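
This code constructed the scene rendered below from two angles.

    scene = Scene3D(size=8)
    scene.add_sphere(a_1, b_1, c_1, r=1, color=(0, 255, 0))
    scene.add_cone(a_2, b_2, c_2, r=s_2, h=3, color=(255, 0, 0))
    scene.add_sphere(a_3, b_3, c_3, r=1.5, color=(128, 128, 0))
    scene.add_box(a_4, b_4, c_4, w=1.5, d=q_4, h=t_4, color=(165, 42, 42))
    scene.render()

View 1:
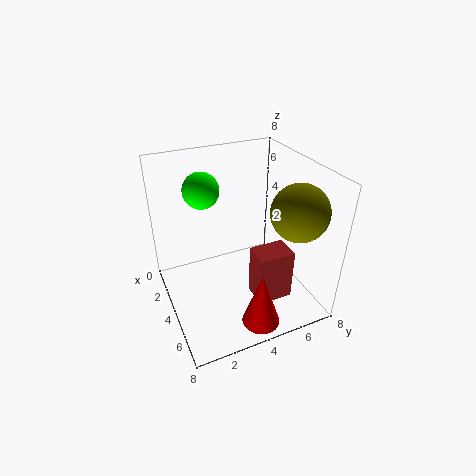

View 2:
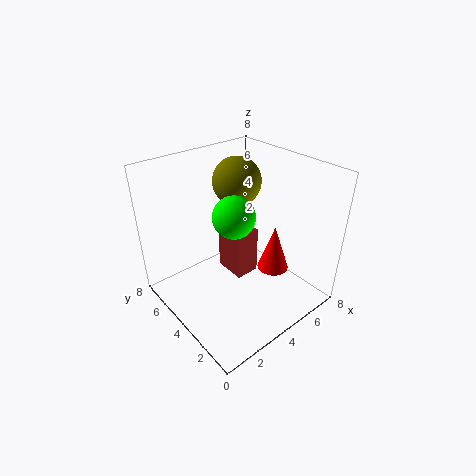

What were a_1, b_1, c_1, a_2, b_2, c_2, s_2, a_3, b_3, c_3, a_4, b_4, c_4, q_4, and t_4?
a_1 = 2.5
b_1 = 2.5
c_1 = 6.5
a_2 = 7
b_2 = 4
c_2 = 0.5
s_2 = 1
a_3 = 6
b_3 = 6.5
c_3 = 6
a_4 = 4.5
b_4 = 4.5
c_4 = 0.5
q_4 = 2
t_4 = 3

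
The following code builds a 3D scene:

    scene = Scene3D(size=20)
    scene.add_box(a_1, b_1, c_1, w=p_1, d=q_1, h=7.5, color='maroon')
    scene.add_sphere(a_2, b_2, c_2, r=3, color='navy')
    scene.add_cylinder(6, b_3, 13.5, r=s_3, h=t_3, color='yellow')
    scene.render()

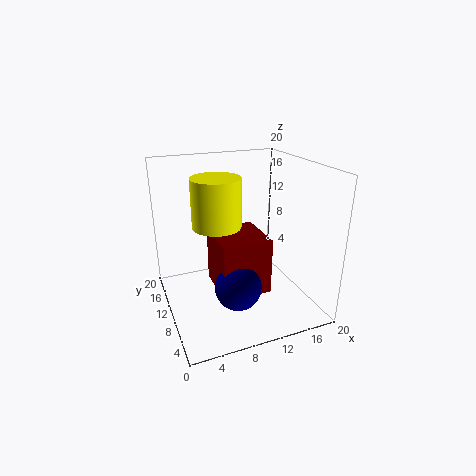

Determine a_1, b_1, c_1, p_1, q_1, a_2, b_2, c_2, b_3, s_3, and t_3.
a_1 = 6; b_1 = 4.5; c_1 = 4; p_1 = 6.5; q_1 = 7; a_2 = 8; b_2 = 5; c_2 = 5.5; b_3 = 7; s_3 = 3; t_3 = 6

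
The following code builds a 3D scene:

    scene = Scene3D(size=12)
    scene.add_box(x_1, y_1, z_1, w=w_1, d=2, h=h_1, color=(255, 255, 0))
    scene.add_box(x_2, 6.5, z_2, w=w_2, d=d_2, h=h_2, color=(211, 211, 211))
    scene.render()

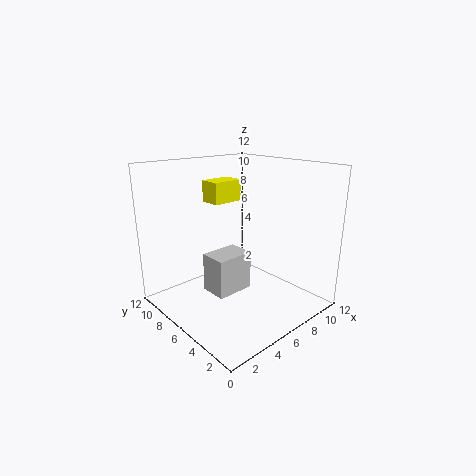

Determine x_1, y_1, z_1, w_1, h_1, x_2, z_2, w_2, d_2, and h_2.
x_1 = 6.5, y_1 = 9.5, z_1 = 8, w_1 = 3, h_1 = 2, x_2 = 4.5, z_2 = 0.5, w_2 = 3.5, d_2 = 2.5, h_2 = 3.5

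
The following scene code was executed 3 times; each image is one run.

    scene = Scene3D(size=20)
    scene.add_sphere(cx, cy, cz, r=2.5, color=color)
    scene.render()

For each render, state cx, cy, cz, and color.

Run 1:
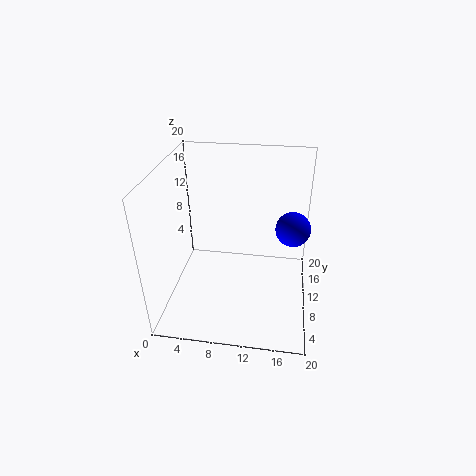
cx = 17.5, cy = 13, cz = 10.25, color = 'blue'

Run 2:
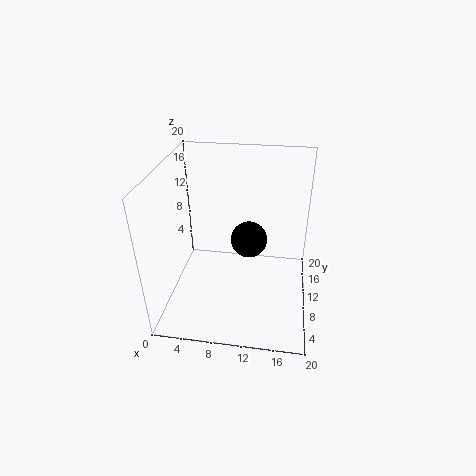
cx = 11.5, cy = 10.25, cz = 9.75, color = 'black'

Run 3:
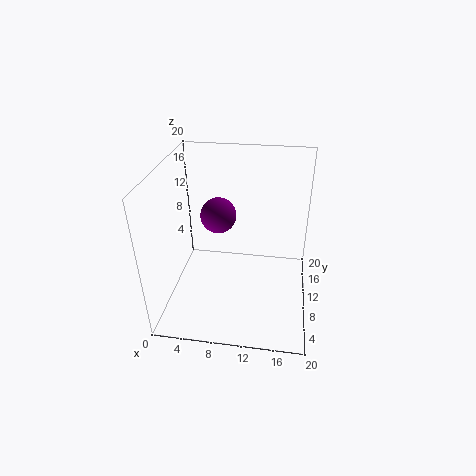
cx = 7, cy = 11.5, cz = 12.5, color = 'purple'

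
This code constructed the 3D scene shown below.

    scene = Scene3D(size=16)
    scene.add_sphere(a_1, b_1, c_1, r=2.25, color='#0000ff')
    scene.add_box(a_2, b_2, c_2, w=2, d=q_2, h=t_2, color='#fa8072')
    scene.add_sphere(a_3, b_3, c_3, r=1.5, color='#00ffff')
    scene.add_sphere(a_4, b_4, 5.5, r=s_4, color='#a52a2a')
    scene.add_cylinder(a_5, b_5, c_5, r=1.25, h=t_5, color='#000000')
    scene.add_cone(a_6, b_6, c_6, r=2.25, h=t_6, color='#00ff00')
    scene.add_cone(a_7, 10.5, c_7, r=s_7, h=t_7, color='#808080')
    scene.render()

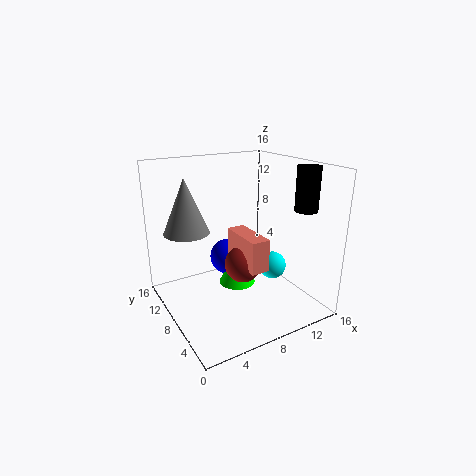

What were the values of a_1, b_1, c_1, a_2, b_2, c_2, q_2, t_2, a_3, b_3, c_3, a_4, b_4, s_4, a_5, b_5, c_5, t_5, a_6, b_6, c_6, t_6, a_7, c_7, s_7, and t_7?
a_1 = 9.25, b_1 = 12.75, c_1 = 3.5, a_2 = 7.25, b_2 = 3.75, c_2 = 5.5, q_2 = 5.25, t_2 = 3.5, a_3 = 11, b_3 = 5.5, c_3 = 5, a_4 = 7.75, b_4 = 6.5, s_4 = 2, a_5 = 14, b_5 = 4, c_5 = 11.25, t_5 = 4.75, a_6 = 9.5, b_6 = 10.75, c_6 = 0.75, t_6 = 4.25, a_7 = 3, c_7 = 8.75, s_7 = 2.5, t_7 = 6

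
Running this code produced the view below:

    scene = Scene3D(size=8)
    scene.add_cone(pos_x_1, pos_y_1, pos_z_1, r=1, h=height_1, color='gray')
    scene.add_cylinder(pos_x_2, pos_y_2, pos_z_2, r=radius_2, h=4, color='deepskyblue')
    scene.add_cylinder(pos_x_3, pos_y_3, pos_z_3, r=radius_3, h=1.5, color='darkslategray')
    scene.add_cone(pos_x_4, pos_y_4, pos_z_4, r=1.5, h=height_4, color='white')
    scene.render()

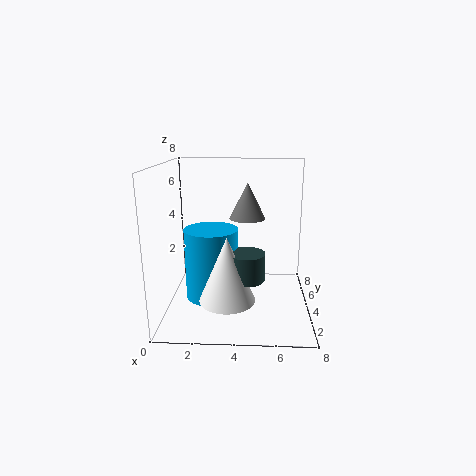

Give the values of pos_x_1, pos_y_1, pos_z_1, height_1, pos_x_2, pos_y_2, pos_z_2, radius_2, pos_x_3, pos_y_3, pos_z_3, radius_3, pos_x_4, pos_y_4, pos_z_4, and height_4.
pos_x_1 = 4.5
pos_y_1 = 4.5
pos_z_1 = 5
height_1 = 2
pos_x_2 = 2.5
pos_y_2 = 4
pos_z_2 = 0.5
radius_2 = 1.5
pos_x_3 = 4.5
pos_y_3 = 3
pos_z_3 = 2
radius_3 = 1
pos_x_4 = 3.5
pos_y_4 = 2.5
pos_z_4 = 1
height_4 = 3.5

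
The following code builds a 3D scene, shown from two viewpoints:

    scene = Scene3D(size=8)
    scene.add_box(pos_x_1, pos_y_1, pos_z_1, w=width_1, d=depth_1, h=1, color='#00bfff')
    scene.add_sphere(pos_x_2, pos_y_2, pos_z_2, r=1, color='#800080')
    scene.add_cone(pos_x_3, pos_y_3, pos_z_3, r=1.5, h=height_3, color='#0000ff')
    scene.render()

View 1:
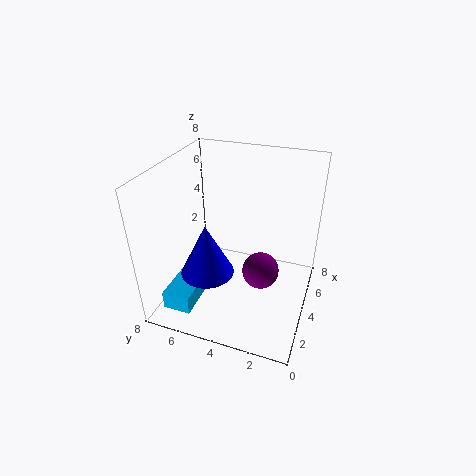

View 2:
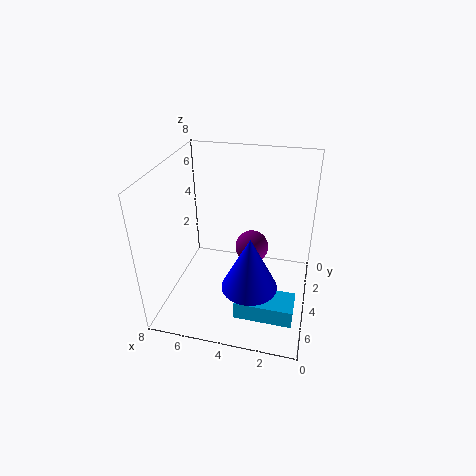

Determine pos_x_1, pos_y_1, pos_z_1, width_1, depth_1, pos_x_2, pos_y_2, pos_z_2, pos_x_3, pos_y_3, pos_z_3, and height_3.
pos_x_1 = 0.5
pos_y_1 = 5.5
pos_z_1 = 1
width_1 = 3
depth_1 = 1.5
pos_x_2 = 3.5
pos_y_2 = 2.5
pos_z_2 = 2.5
pos_x_3 = 3
pos_y_3 = 5.5
pos_z_3 = 2
height_3 = 3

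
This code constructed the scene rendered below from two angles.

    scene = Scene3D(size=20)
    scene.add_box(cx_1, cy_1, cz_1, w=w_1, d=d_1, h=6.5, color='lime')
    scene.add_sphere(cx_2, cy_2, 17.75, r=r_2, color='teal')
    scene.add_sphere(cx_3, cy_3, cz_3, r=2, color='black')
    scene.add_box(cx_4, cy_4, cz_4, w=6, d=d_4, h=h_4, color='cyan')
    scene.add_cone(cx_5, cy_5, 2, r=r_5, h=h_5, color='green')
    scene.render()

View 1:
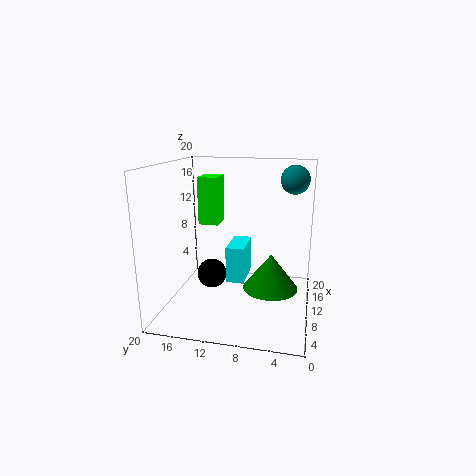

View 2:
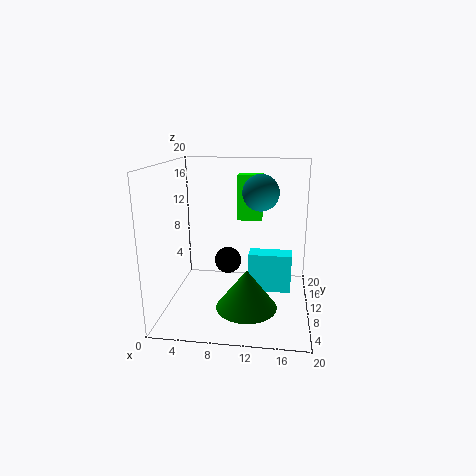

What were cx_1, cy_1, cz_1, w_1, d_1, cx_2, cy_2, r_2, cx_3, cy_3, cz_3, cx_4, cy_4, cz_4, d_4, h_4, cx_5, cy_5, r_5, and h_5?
cx_1 = 9.5, cy_1 = 12.75, cz_1 = 11.75, w_1 = 3.5, d_1 = 2.75, cx_2 = 13.5, cy_2 = 2.75, r_2 = 2, cx_3 = 8, cy_3 = 13.25, cz_3 = 5.25, cx_4 = 11.5, cy_4 = 9.5, cz_4 = 2.25, d_4 = 2.75, h_4 = 5.5, cx_5 = 11.75, cy_5 = 5.5, r_5 = 4, h_5 = 5.25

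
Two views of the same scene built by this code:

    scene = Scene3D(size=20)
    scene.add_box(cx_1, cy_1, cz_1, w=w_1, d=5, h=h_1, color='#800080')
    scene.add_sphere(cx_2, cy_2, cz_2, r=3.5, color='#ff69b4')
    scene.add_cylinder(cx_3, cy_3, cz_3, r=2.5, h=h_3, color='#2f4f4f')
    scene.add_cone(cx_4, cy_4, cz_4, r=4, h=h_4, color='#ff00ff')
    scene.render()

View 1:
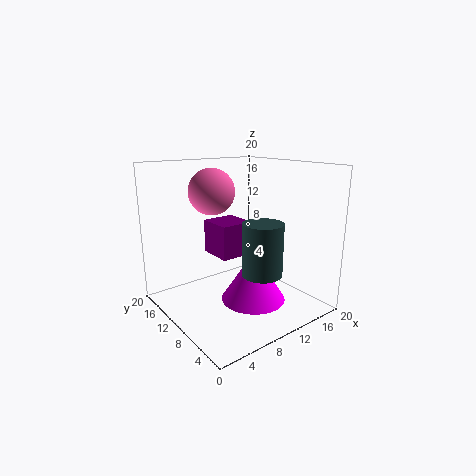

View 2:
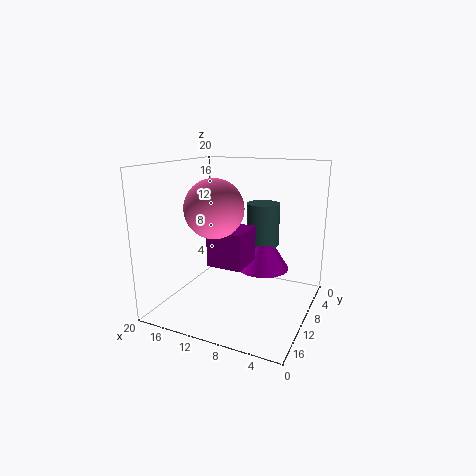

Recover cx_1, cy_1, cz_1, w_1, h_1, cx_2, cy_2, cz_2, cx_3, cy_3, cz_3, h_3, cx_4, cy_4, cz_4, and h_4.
cx_1 = 7.5; cy_1 = 9.75; cz_1 = 7.25; w_1 = 4.75; h_1 = 4.75; cx_2 = 10; cy_2 = 16.5; cz_2 = 15.5; cx_3 = 8.75; cy_3 = 3.5; cz_3 = 7.25; h_3 = 6.5; cx_4 = 8.25; cy_4 = 4.5; cz_4 = 3.75; h_4 = 6.25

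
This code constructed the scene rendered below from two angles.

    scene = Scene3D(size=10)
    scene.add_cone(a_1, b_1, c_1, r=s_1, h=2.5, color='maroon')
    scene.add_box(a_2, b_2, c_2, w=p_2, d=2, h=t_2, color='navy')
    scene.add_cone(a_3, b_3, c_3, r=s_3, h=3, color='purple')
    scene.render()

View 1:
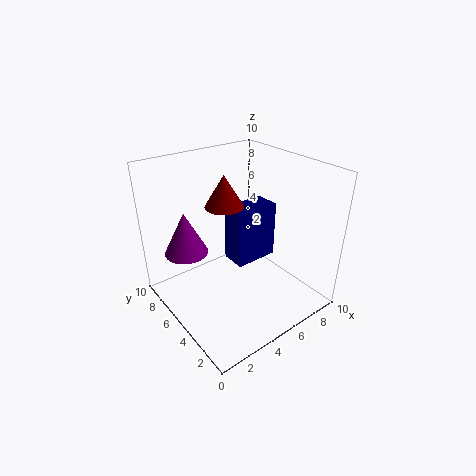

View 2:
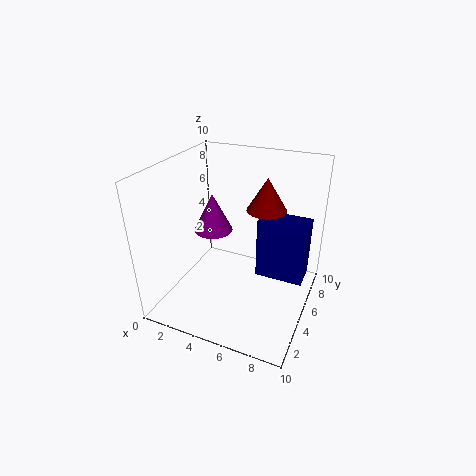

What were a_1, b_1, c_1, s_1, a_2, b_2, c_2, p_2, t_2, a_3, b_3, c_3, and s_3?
a_1 = 6
b_1 = 8
c_1 = 6
s_1 = 1.5
a_2 = 6
b_2 = 6
c_2 = 1.5
p_2 = 3.5
t_2 = 4.5
a_3 = 2
b_3 = 7
c_3 = 4
s_3 = 1.5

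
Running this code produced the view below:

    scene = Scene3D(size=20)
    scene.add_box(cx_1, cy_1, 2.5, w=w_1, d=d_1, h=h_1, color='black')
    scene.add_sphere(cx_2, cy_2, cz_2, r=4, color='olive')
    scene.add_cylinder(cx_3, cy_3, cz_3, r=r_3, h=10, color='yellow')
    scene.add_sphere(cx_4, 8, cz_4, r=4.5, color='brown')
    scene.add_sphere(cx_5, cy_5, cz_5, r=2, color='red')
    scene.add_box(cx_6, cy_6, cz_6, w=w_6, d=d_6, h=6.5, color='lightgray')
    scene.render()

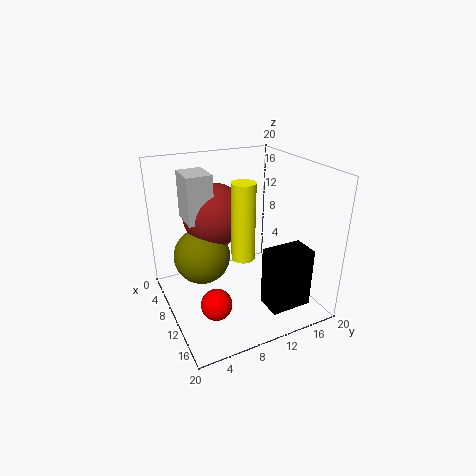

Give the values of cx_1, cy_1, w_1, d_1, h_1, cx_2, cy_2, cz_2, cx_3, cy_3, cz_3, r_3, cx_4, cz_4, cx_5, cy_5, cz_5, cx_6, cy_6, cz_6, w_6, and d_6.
cx_1 = 15, cy_1 = 11, w_1 = 3.5, d_1 = 5.5, h_1 = 8, cx_2 = 7.5, cy_2 = 5.5, cz_2 = 7, cx_3 = 13.5, cy_3 = 9, cz_3 = 9, r_3 = 1.5, cx_4 = 6.5, cz_4 = 12.5, cx_5 = 15, cy_5 = 4.5, cz_5 = 4, cx_6 = 4.5, cy_6 = 3.5, cz_6 = 12.5, w_6 = 4.5, d_6 = 3.5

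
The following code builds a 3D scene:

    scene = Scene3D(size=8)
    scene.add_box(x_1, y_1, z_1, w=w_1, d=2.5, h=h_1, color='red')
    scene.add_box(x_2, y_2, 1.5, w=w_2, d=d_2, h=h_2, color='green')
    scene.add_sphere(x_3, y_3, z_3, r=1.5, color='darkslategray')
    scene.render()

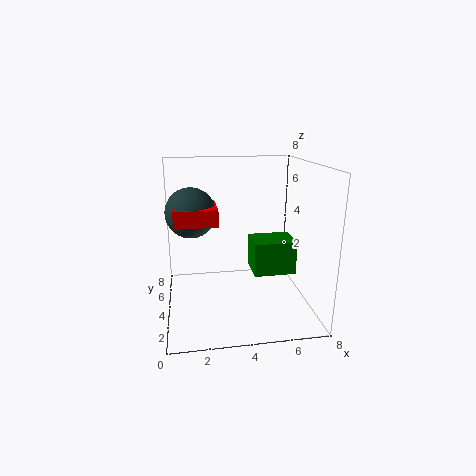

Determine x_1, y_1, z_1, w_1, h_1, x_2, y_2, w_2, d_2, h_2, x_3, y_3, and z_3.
x_1 = 0.5
y_1 = 4.5
z_1 = 4.5
w_1 = 2.5
h_1 = 1
x_2 = 5
y_2 = 4
w_2 = 2.5
d_2 = 2
h_2 = 2
x_3 = 1.5
y_3 = 6
z_3 = 5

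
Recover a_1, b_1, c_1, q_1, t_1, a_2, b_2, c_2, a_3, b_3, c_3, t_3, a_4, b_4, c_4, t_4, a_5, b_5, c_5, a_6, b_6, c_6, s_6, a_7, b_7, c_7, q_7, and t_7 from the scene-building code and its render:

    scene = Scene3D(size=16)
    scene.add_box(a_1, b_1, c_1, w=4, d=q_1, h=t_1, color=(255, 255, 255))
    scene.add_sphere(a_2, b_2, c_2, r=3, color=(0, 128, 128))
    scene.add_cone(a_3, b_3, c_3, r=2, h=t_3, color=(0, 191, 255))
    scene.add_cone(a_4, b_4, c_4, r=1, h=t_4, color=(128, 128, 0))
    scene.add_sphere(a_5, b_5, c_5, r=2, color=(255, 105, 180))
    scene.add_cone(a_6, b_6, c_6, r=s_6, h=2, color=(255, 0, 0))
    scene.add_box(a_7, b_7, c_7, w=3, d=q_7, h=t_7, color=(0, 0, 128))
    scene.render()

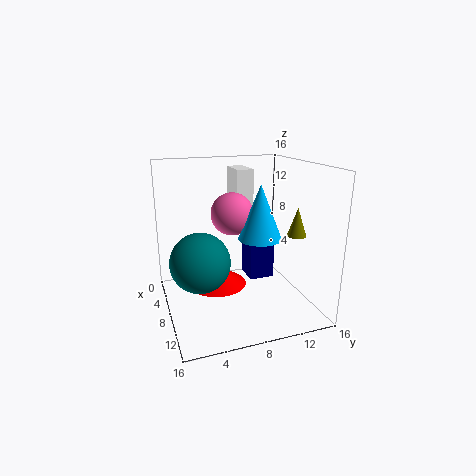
a_1 = 1, b_1 = 9, c_1 = 8, q_1 = 2, t_1 = 7, a_2 = 11, b_2 = 3, c_2 = 7, a_3 = 14, b_3 = 8, c_3 = 10, t_3 = 5, a_4 = 12, b_4 = 13, c_4 = 9, t_4 = 3, a_5 = 12, b_5 = 6, c_5 = 12, a_6 = 10, b_6 = 5, c_6 = 4, s_6 = 3, a_7 = 4, b_7 = 10, c_7 = 2, q_7 = 3, t_7 = 7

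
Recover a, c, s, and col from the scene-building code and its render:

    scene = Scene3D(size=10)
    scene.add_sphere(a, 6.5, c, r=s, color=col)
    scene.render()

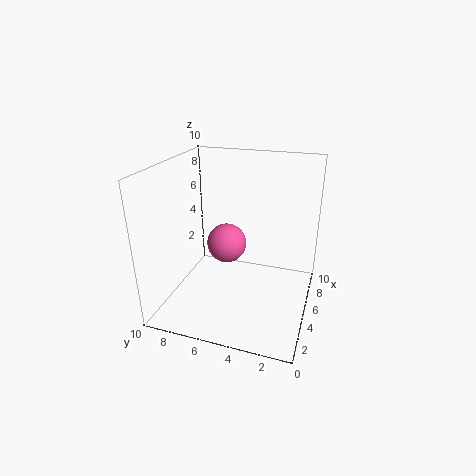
a = 6.75, c = 3.5, s = 1.5, col = 'hotpink'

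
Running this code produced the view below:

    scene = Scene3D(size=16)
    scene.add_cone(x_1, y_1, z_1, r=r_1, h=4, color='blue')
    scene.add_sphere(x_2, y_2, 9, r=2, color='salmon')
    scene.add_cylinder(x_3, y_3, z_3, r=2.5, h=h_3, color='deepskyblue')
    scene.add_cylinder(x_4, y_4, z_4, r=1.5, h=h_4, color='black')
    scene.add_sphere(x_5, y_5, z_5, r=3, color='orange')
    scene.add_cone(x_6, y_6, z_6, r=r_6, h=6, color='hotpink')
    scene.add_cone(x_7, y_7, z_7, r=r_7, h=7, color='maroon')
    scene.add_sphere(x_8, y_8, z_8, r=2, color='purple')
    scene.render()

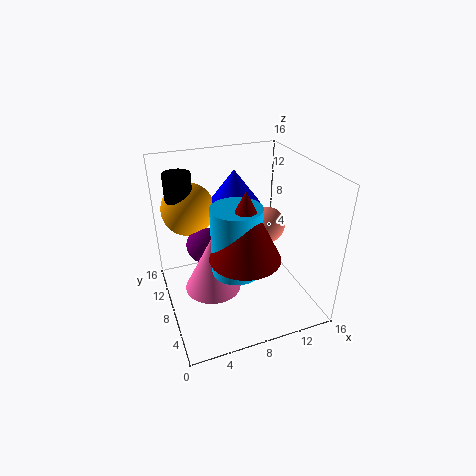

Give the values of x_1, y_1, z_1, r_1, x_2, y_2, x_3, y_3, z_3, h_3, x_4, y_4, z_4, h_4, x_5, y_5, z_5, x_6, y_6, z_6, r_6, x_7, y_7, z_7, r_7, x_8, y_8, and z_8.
x_1 = 8.5; y_1 = 10.5; z_1 = 11; r_1 = 3; x_2 = 11.5; y_2 = 8; x_3 = 6.5; y_3 = 4.5; z_3 = 6.5; h_3 = 7; x_4 = 2.5; y_4 = 11.5; z_4 = 11; h_4 = 4; x_5 = 3.5; y_5 = 12; z_5 = 10.5; x_6 = 4.5; y_6 = 6.5; z_6 = 3.5; r_6 = 3; x_7 = 7; y_7 = 3.5; z_7 = 8.5; r_7 = 3.5; x_8 = 4.5; y_8 = 9.5; z_8 = 7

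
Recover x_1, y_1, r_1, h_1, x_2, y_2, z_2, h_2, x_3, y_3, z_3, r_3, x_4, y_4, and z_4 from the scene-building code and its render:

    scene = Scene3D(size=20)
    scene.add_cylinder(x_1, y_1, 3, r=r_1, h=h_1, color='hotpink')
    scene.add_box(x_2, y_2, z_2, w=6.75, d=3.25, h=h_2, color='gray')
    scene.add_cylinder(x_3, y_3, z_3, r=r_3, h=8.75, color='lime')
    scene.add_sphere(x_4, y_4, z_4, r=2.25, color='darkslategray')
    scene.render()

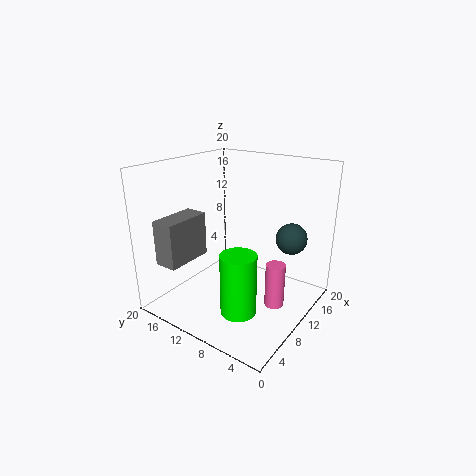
x_1 = 8.25
y_1 = 3
r_1 = 1.25
h_1 = 5.75
x_2 = 2.25
y_2 = 15
z_2 = 6.75
h_2 = 6.25
x_3 = 7.25
y_3 = 8
z_3 = 0.25
r_3 = 2.5
x_4 = 15.5
y_4 = 4.5
z_4 = 9.25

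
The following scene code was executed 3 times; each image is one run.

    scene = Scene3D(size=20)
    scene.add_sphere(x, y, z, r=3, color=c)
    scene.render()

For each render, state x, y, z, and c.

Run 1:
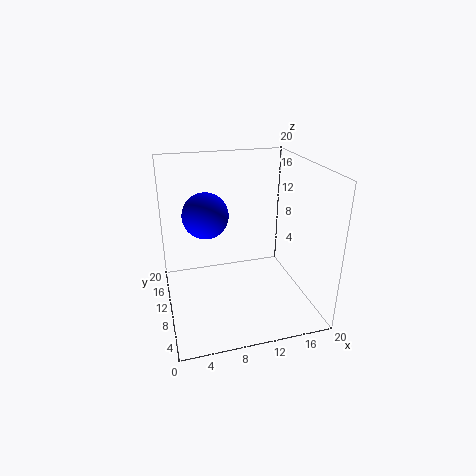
x = 5.5, y = 9.5, z = 14, c = 'blue'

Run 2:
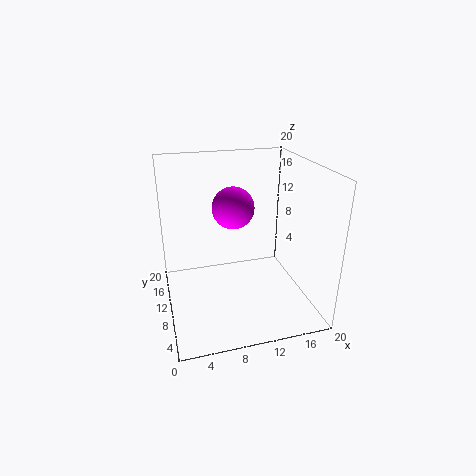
x = 10, y = 12.5, z = 13.5, c = 'magenta'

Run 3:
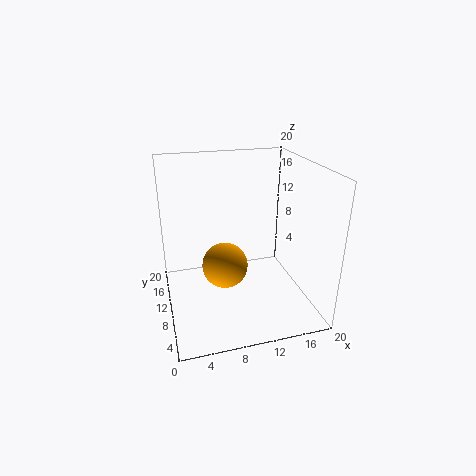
x = 7.5, y = 7.5, z = 7.5, c = 'orange'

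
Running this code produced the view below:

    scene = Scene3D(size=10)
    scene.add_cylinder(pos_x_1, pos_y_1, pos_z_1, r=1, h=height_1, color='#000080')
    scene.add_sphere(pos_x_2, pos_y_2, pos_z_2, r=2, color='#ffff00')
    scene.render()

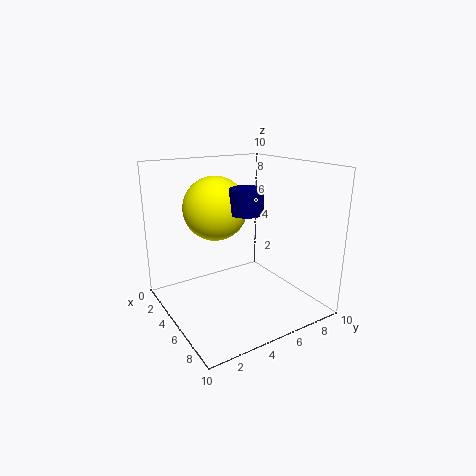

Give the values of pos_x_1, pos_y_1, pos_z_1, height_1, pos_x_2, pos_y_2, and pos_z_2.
pos_x_1 = 7.5
pos_y_1 = 4
pos_z_1 = 7.5
height_1 = 1.5
pos_x_2 = 5.5
pos_y_2 = 3
pos_z_2 = 7.5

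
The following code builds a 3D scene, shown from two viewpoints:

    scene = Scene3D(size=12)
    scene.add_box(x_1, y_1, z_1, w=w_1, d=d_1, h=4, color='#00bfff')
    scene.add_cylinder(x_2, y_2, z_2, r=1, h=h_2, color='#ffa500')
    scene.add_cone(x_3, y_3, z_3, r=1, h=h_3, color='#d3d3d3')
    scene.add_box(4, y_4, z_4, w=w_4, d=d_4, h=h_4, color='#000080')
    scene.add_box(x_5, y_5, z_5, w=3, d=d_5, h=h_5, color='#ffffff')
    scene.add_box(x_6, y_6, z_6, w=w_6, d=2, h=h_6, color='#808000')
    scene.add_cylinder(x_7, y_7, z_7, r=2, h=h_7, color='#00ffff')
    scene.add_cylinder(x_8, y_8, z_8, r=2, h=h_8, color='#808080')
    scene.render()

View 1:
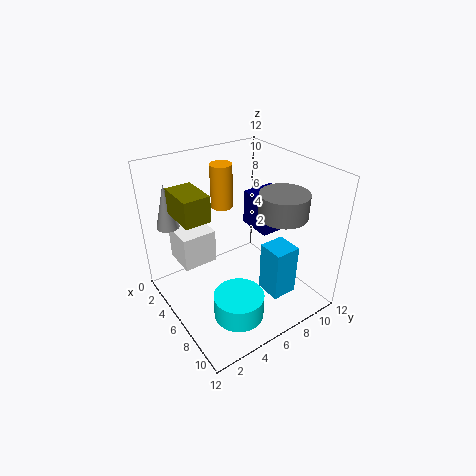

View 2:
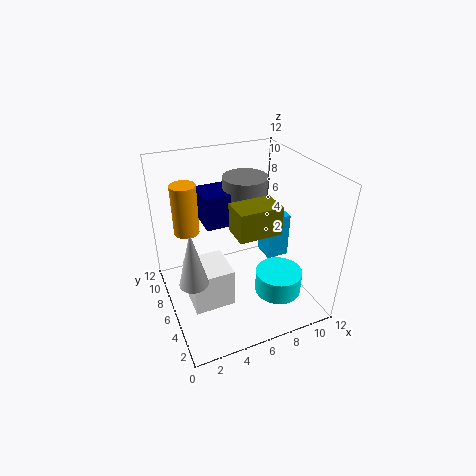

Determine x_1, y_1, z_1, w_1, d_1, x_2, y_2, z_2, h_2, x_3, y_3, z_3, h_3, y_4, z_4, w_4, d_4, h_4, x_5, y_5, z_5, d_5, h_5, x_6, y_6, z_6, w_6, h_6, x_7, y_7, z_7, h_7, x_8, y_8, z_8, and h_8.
x_1 = 9, y_1 = 6, z_1 = 3, w_1 = 2, d_1 = 2, x_2 = 2, y_2 = 7, z_2 = 7, h_2 = 4, x_3 = 1, y_3 = 2, z_3 = 6, h_3 = 4, y_4 = 8, z_4 = 6, w_4 = 3, d_4 = 3, h_4 = 3, x_5 = 1, y_5 = 2, z_5 = 3, d_5 = 3, h_5 = 3, x_6 = 4, y_6 = 1, z_6 = 9, w_6 = 3, h_6 = 2, x_7 = 9, y_7 = 4, z_7 = 1, h_7 = 2, x_8 = 8, y_8 = 9, z_8 = 8, h_8 = 2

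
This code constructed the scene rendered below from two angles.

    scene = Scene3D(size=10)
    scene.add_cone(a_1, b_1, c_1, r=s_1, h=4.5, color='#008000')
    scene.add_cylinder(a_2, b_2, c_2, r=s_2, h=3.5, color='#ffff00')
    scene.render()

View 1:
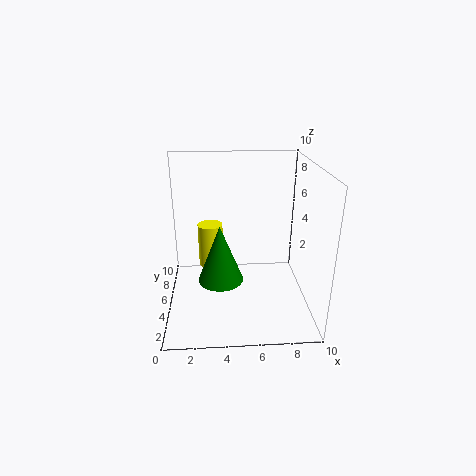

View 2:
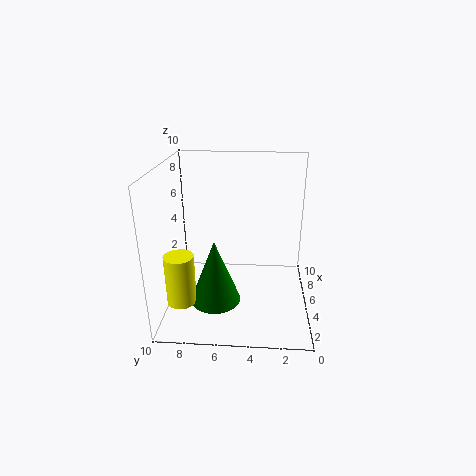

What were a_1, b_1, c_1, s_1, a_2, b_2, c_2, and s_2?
a_1 = 3.75
b_1 = 6.5
c_1 = 0.75
s_1 = 1.75
a_2 = 3
b_2 = 8.75
c_2 = 1
s_2 = 1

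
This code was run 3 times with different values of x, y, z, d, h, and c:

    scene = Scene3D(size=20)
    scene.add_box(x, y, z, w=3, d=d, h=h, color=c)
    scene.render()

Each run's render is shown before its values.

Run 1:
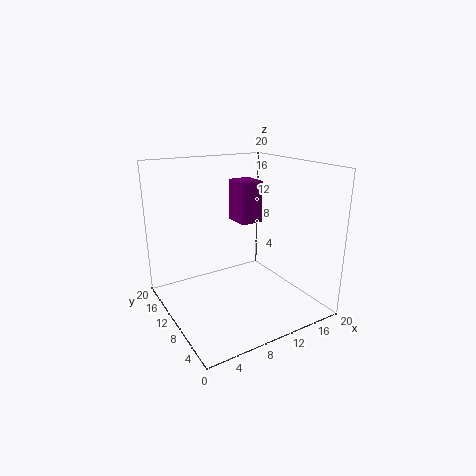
x = 9.5, y = 8, z = 12.5, d = 3.5, h = 5.5, c = 'purple'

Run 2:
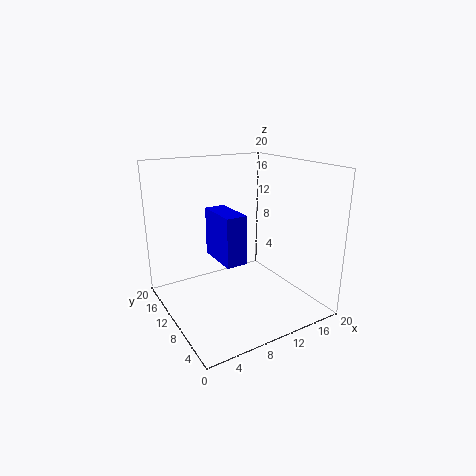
x = 7.5, y = 8.5, z = 6.5, d = 6.5, h = 7, c = 'blue'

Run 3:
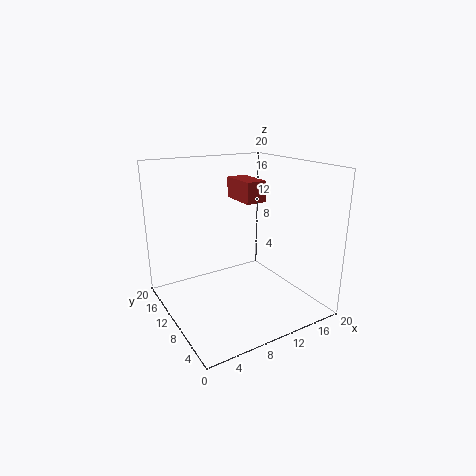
x = 11.5, y = 10, z = 14.5, d = 5.5, h = 3, c = 'brown'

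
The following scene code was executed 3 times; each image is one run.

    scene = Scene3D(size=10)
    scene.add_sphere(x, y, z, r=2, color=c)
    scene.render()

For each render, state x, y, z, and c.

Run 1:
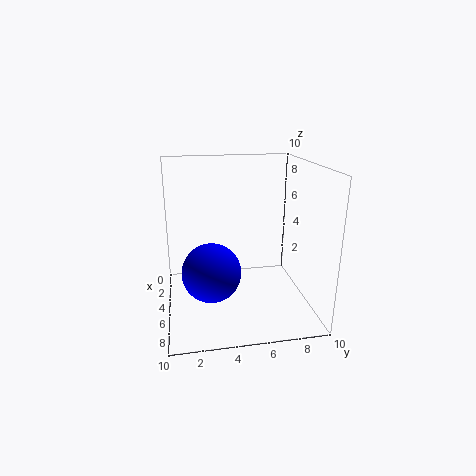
x = 6; y = 3; z = 3; c = 'blue'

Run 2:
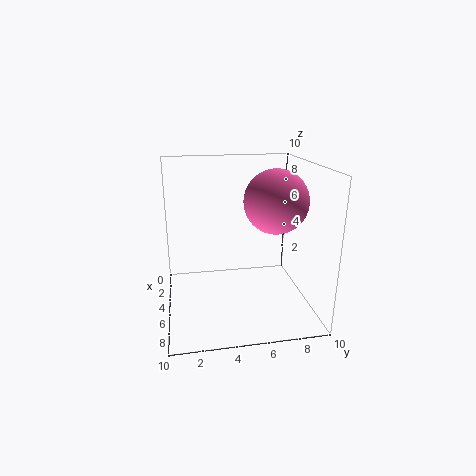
x = 7; y = 7; z = 8; c = 'hotpink'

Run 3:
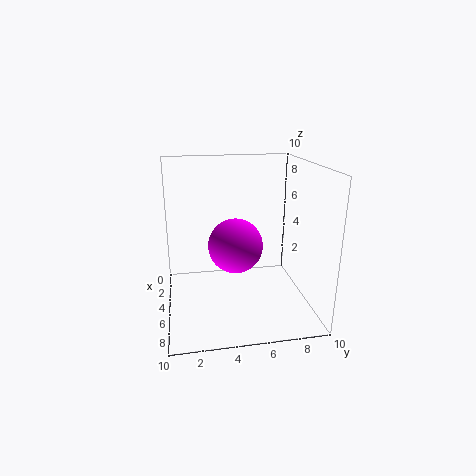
x = 4; y = 5; z = 4; c = 'magenta'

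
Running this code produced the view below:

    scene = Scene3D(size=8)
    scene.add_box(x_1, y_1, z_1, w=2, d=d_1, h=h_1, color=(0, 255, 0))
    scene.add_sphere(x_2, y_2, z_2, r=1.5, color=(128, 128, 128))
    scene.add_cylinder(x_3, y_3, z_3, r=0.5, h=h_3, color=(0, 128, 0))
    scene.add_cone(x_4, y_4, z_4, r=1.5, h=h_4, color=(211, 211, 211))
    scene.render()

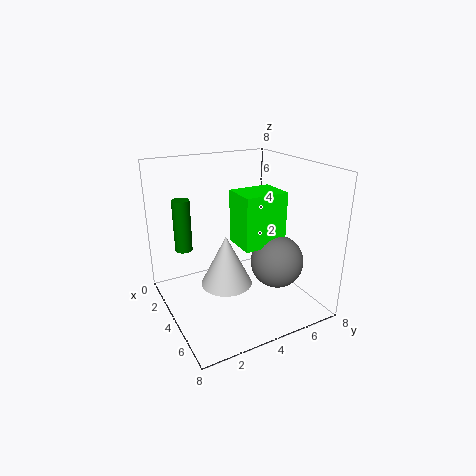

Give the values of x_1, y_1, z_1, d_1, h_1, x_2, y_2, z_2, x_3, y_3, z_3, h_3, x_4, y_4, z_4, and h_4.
x_1 = 3; y_1 = 4; z_1 = 3.5; d_1 = 2.5; h_1 = 3; x_2 = 5; y_2 = 6; z_2 = 2.5; x_3 = 2; y_3 = 1.5; z_3 = 3; h_3 = 3; x_4 = 3.5; y_4 = 3.5; z_4 = 1; h_4 = 3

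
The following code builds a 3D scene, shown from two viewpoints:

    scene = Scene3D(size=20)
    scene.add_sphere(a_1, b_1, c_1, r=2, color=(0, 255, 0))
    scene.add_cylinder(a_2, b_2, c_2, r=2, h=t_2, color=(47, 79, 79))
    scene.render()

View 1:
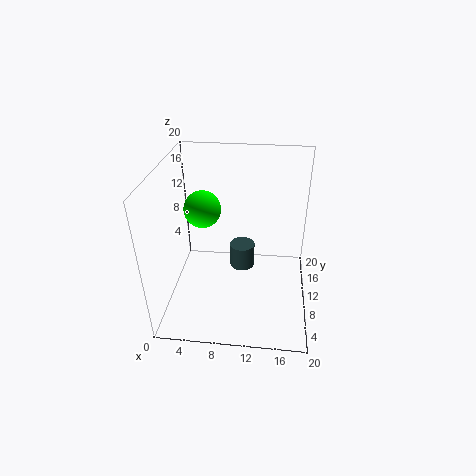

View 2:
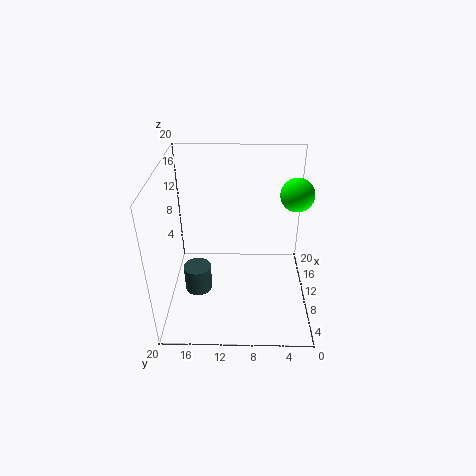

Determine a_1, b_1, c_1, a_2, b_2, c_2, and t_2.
a_1 = 7
b_1 = 3
c_1 = 18
a_2 = 10
b_2 = 16
c_2 = 1
t_2 = 4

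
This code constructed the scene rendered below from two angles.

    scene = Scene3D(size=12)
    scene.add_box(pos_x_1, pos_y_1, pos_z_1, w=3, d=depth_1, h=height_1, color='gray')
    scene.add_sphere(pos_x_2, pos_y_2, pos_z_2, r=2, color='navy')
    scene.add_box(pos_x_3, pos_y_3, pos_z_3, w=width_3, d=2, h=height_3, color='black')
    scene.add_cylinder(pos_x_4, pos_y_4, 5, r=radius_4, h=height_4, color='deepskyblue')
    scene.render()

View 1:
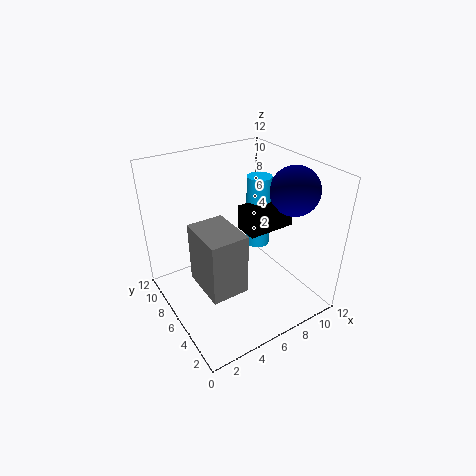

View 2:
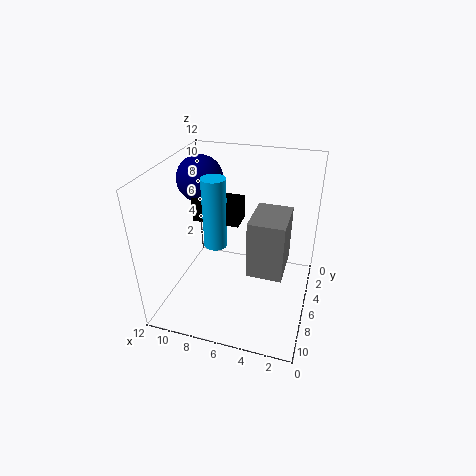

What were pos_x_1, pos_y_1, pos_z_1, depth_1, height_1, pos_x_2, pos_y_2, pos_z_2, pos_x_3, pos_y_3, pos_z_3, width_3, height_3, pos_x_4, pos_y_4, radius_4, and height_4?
pos_x_1 = 2
pos_y_1 = 3
pos_z_1 = 3
depth_1 = 4
height_1 = 5
pos_x_2 = 10
pos_y_2 = 4
pos_z_2 = 10
pos_x_3 = 6
pos_y_3 = 4
pos_z_3 = 7
width_3 = 4
height_3 = 2
pos_x_4 = 8
pos_y_4 = 6
radius_4 = 1
height_4 = 6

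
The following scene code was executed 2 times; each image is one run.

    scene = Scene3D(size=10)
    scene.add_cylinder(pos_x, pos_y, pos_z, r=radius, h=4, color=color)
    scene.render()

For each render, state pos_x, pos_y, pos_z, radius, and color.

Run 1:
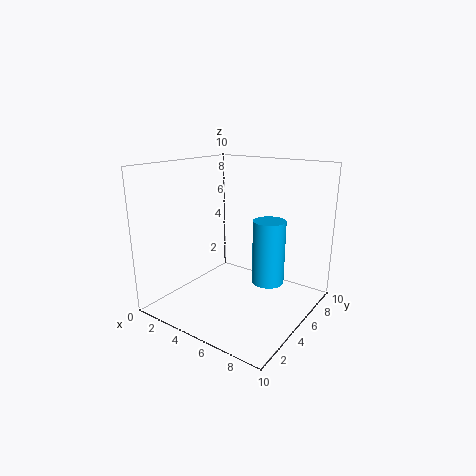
pos_x = 8
pos_y = 4
pos_z = 3
radius = 1
color = 'deepskyblue'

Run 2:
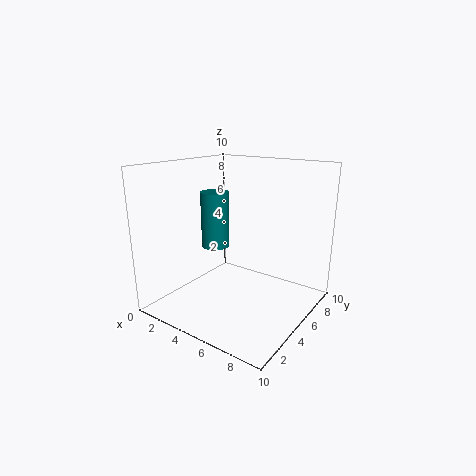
pos_x = 3
pos_y = 5
pos_z = 4
radius = 1
color = 'teal'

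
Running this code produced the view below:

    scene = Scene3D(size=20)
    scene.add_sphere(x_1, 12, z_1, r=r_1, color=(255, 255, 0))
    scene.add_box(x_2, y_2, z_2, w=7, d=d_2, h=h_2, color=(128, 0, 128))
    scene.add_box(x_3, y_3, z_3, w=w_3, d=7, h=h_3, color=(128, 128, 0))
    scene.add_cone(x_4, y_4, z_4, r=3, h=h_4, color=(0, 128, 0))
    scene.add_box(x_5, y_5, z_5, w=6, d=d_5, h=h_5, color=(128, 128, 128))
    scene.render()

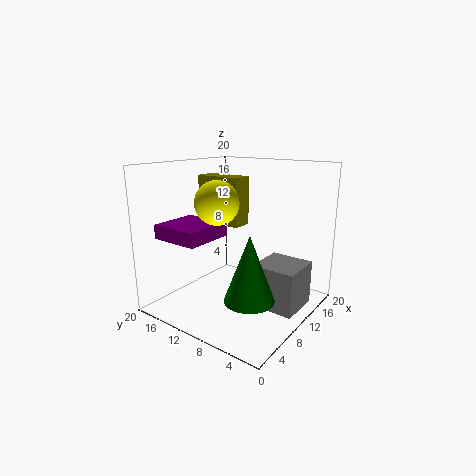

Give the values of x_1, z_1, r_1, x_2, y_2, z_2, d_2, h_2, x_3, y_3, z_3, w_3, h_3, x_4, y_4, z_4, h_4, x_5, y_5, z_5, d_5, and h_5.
x_1 = 8, z_1 = 15, r_1 = 3, x_2 = 3, y_2 = 12, z_2 = 10, d_2 = 7, h_2 = 2, x_3 = 11, y_3 = 11, z_3 = 11, w_3 = 3, h_3 = 7, x_4 = 4, y_4 = 4, z_4 = 5, h_4 = 8, x_5 = 9, y_5 = 1, z_5 = 1, d_5 = 6, h_5 = 6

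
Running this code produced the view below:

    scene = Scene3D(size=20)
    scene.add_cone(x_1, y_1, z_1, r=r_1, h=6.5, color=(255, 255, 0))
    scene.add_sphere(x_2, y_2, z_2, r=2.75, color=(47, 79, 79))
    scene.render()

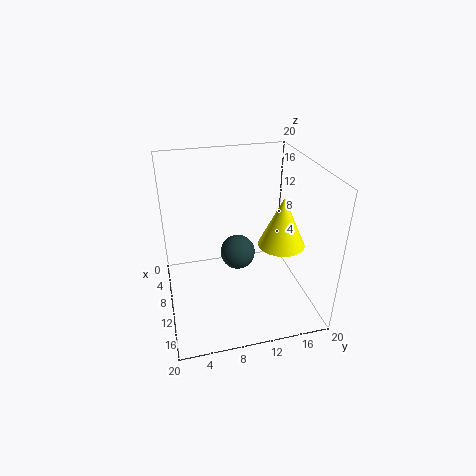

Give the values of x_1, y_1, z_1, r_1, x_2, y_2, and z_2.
x_1 = 14, y_1 = 14.75, z_1 = 10.75, r_1 = 3, x_2 = 5, y_2 = 11.25, z_2 = 4.25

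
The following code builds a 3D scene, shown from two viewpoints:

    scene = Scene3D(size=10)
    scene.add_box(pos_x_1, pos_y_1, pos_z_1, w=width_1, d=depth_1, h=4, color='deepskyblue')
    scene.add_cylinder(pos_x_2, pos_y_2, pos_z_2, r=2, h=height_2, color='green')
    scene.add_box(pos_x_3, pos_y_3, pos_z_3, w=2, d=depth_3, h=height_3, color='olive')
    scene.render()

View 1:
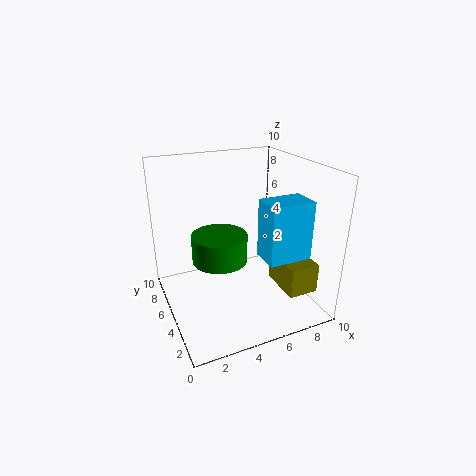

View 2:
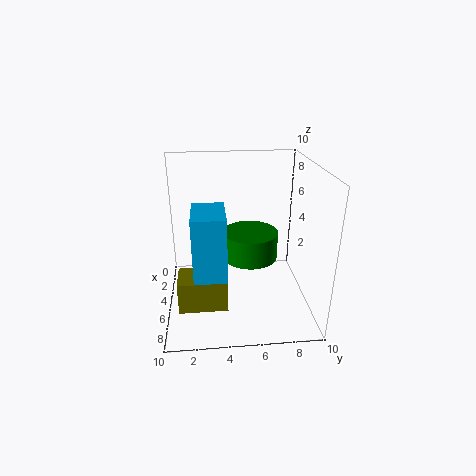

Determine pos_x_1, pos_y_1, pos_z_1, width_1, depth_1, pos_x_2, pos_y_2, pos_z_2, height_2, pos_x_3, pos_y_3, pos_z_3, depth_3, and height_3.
pos_x_1 = 6, pos_y_1 = 2, pos_z_1 = 4, width_1 = 3, depth_1 = 2, pos_x_2 = 4, pos_y_2 = 6, pos_z_2 = 3, height_2 = 2, pos_x_3 = 7, pos_y_3 = 1, pos_z_3 = 2, depth_3 = 3, height_3 = 2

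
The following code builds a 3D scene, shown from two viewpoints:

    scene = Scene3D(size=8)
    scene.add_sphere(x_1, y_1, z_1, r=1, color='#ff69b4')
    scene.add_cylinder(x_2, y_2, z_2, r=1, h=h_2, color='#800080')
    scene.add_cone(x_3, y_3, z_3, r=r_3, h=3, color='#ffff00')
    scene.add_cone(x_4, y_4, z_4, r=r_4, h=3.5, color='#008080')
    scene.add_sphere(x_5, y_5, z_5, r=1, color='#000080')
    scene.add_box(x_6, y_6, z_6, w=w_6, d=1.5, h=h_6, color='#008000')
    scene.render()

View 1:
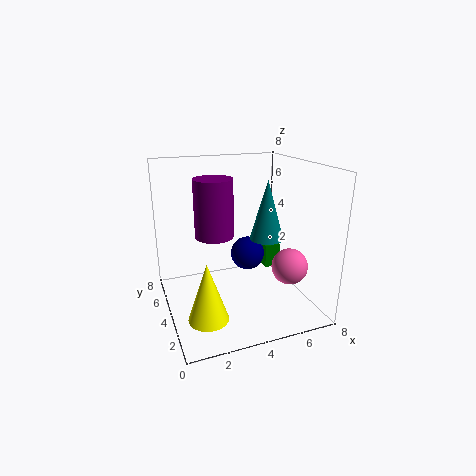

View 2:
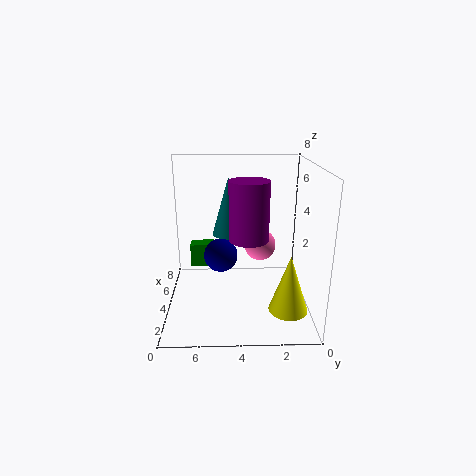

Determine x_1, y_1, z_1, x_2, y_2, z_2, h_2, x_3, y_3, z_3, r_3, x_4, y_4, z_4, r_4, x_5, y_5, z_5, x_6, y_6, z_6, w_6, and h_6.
x_1 = 6.5
y_1 = 2.5
z_1 = 2.5
x_2 = 2.5
y_2 = 3.5
z_2 = 4.5
h_2 = 3
x_3 = 1.5
y_3 = 1.5
z_3 = 1
r_3 = 1
x_4 = 6
y_4 = 4.5
z_4 = 3.5
r_4 = 1
x_5 = 5
y_5 = 5
z_5 = 2.5
x_6 = 6.5
y_6 = 5.5
z_6 = 1
w_6 = 1
h_6 = 1.5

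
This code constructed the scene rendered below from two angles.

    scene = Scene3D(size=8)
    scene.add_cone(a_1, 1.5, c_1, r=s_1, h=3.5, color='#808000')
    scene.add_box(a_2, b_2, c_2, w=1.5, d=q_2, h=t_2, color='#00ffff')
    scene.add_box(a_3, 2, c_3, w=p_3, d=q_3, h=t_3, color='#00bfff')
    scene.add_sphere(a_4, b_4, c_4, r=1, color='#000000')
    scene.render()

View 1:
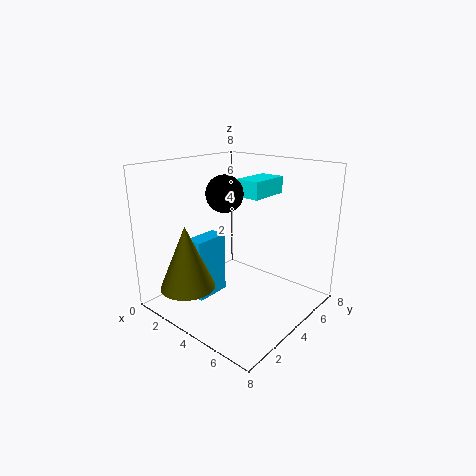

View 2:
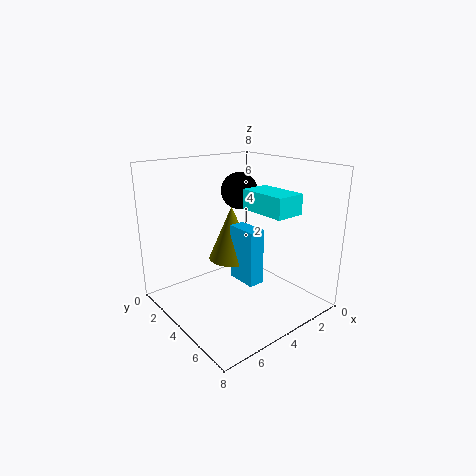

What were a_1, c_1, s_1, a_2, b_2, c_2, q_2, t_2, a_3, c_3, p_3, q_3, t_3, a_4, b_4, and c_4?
a_1 = 2.5; c_1 = 1.5; s_1 = 1.5; a_2 = 3; b_2 = 5; c_2 = 6; q_2 = 2.5; t_2 = 1; a_3 = 2; c_3 = 0.5; p_3 = 1; q_3 = 2; t_3 = 3.5; a_4 = 3.5; b_4 = 3.5; c_4 = 6.5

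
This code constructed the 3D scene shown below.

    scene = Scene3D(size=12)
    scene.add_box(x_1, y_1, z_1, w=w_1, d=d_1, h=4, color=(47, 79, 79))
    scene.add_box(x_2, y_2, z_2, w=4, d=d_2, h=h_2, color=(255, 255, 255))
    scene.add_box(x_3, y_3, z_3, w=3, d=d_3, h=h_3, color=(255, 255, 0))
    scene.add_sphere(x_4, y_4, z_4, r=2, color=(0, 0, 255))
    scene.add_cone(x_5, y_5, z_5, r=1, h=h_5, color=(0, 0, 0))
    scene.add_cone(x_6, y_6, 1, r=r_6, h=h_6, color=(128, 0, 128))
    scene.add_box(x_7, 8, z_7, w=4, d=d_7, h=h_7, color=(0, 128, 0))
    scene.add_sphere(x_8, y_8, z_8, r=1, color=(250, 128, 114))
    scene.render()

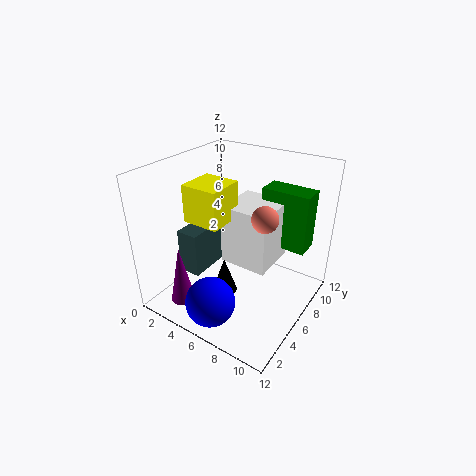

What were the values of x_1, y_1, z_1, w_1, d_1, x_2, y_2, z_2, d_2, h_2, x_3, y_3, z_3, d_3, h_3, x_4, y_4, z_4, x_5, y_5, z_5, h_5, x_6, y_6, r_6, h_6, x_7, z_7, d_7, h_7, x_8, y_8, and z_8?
x_1 = 1, y_1 = 4, z_1 = 2, w_1 = 2, d_1 = 4, x_2 = 5, y_2 = 5, z_2 = 4, d_2 = 4, h_2 = 5, x_3 = 3, y_3 = 3, z_3 = 8, d_3 = 3, h_3 = 3, x_4 = 6, y_4 = 2, z_4 = 2, x_5 = 6, y_5 = 4, z_5 = 2, h_5 = 3, x_6 = 3, y_6 = 2, r_6 = 1, h_6 = 5, x_7 = 7, z_7 = 5, d_7 = 2, h_7 = 5, x_8 = 9, y_8 = 5, z_8 = 9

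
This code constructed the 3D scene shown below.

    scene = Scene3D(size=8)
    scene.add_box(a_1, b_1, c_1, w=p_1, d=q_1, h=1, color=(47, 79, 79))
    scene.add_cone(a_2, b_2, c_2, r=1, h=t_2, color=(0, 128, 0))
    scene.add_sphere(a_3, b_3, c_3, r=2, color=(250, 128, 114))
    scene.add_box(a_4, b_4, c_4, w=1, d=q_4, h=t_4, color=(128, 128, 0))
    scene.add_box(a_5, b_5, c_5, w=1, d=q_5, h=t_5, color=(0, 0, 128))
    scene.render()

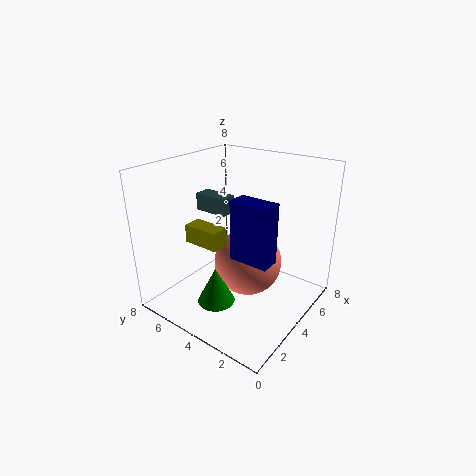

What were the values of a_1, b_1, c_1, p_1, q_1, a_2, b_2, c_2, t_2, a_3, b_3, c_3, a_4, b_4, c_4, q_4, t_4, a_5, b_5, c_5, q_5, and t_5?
a_1 = 4; b_1 = 5; c_1 = 5; p_1 = 1; q_1 = 2; a_2 = 2; b_2 = 4; c_2 = 1; t_2 = 2; a_3 = 5; b_3 = 4; c_3 = 2; a_4 = 2; b_4 = 4; c_4 = 4; q_4 = 2; t_4 = 1; a_5 = 2; b_5 = 1; c_5 = 4; q_5 = 2; t_5 = 3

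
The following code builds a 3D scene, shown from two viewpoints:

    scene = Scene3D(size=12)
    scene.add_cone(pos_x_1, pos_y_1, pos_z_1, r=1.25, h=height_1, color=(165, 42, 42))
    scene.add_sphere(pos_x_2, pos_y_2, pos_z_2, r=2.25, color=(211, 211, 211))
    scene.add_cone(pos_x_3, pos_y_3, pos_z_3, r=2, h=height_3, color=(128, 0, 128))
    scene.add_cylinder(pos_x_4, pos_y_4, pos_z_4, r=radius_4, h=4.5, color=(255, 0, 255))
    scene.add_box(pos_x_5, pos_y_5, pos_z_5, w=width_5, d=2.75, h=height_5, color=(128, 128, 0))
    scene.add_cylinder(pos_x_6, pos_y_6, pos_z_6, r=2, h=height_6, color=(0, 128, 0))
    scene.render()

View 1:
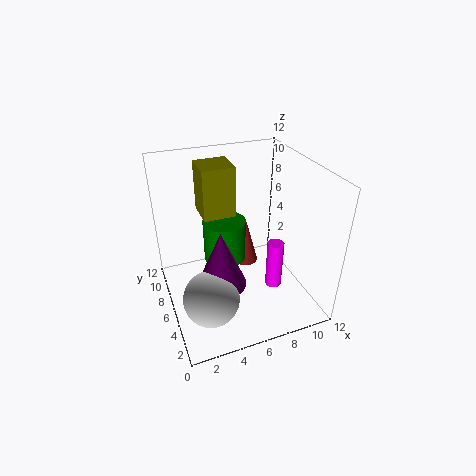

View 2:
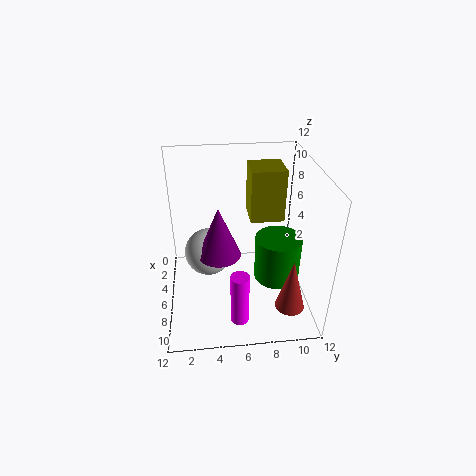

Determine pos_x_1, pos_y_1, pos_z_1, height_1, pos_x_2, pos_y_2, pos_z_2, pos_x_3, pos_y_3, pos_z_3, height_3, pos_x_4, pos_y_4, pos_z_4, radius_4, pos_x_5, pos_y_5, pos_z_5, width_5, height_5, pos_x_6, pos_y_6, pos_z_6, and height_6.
pos_x_1 = 8.5, pos_y_1 = 10.25, pos_z_1 = 0.25, height_1 = 4.75, pos_x_2 = 2.75, pos_y_2 = 3.5, pos_z_2 = 2.5, pos_x_3 = 4, pos_y_3 = 4.5, pos_z_3 = 3, height_3 = 4.75, pos_x_4 = 9.5, pos_y_4 = 5.75, pos_z_4 = 0.25, radius_4 = 0.75, pos_x_5 = 3.5, pos_y_5 = 7, pos_z_5 = 7.5, width_5 = 2.75, height_5 = 4.25, pos_x_6 = 6, pos_y_6 = 9.5, pos_z_6 = 1.75, height_6 = 4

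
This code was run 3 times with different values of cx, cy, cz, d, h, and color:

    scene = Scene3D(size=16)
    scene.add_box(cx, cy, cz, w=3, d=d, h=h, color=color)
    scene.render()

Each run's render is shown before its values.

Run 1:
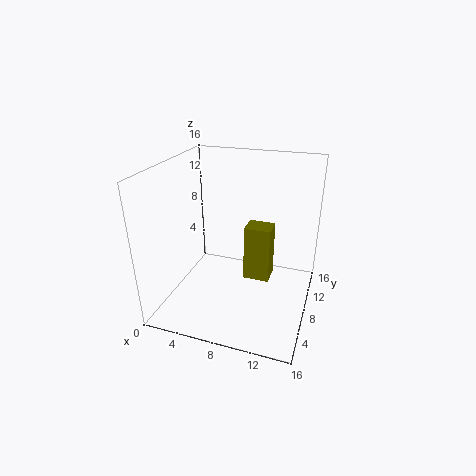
cx = 8.5; cy = 8.5; cz = 2.5; d = 2.5; h = 6.5; color = 'olive'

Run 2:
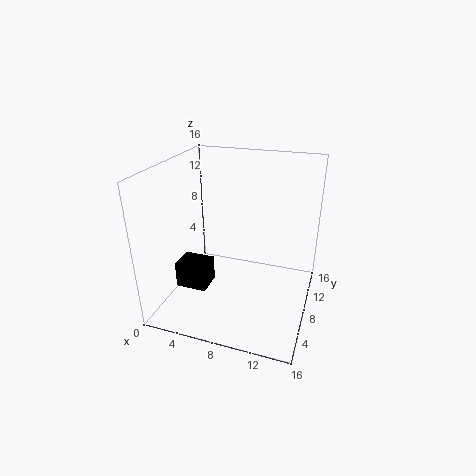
cx = 4; cy = 1; cz = 5.5; d = 2.5; h = 2.5; color = 'black'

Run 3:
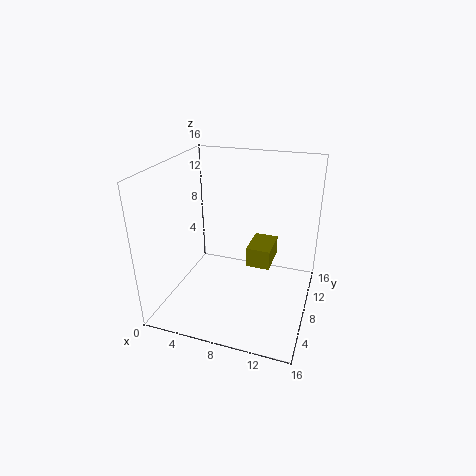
cx = 8; cy = 11; cz = 2.5; d = 4.5; h = 2.5; color = 'olive'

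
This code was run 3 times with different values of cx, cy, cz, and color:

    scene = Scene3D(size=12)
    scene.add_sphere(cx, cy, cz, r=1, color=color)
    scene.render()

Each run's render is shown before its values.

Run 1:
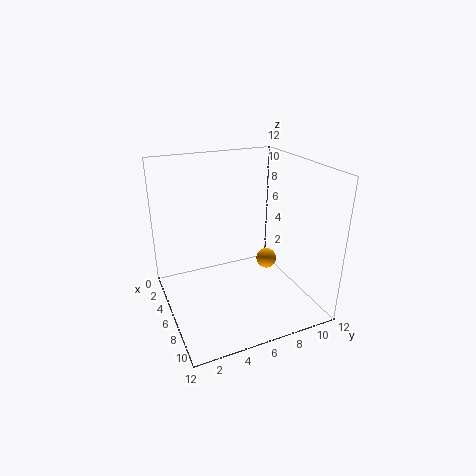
cx = 3
cy = 10.5
cz = 1.5
color = 'orange'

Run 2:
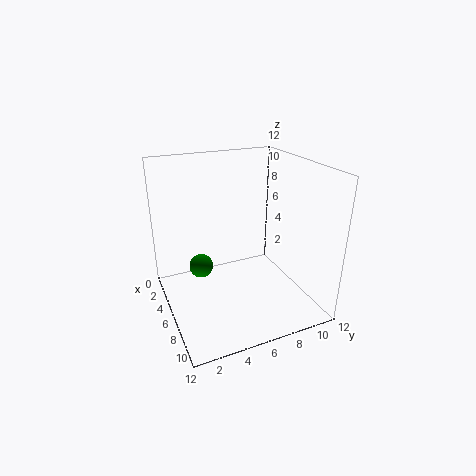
cx = 5
cy = 3
cz = 3.5
color = 'green'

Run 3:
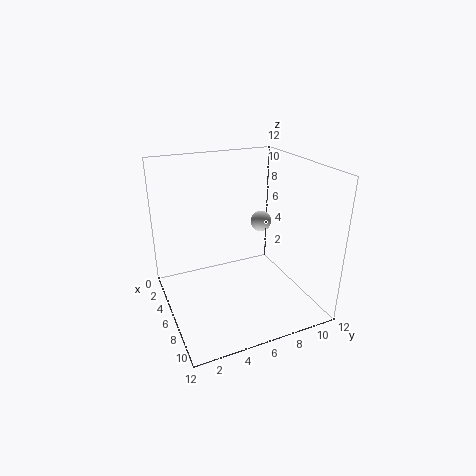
cx = 2.5
cy = 10
cz = 5.5
color = 'lightgray'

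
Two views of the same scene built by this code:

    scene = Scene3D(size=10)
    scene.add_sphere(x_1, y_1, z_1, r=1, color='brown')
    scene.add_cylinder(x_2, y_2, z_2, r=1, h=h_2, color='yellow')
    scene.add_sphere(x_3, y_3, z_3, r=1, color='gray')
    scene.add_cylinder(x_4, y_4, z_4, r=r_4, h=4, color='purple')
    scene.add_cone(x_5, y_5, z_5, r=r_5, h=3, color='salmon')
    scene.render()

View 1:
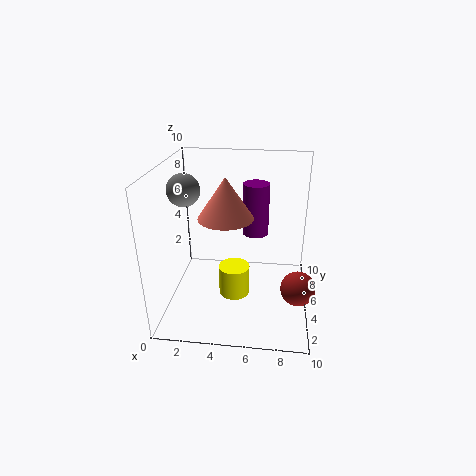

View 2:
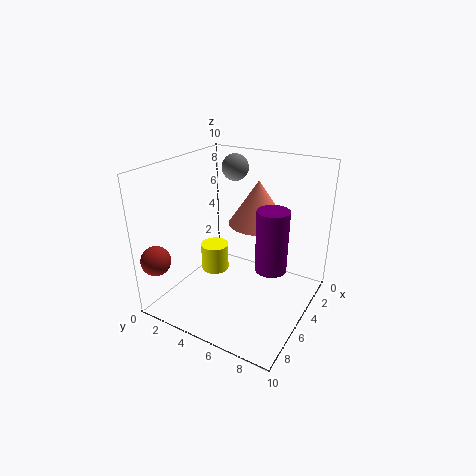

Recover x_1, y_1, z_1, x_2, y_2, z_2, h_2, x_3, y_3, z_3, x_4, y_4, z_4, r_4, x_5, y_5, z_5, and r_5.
x_1 = 9
y_1 = 1
z_1 = 4
x_2 = 5
y_2 = 3
z_2 = 2
h_2 = 2
x_3 = 2
y_3 = 3
z_3 = 9
x_4 = 6
y_4 = 8
z_4 = 4
r_4 = 1
x_5 = 4
y_5 = 6
z_5 = 6
r_5 = 2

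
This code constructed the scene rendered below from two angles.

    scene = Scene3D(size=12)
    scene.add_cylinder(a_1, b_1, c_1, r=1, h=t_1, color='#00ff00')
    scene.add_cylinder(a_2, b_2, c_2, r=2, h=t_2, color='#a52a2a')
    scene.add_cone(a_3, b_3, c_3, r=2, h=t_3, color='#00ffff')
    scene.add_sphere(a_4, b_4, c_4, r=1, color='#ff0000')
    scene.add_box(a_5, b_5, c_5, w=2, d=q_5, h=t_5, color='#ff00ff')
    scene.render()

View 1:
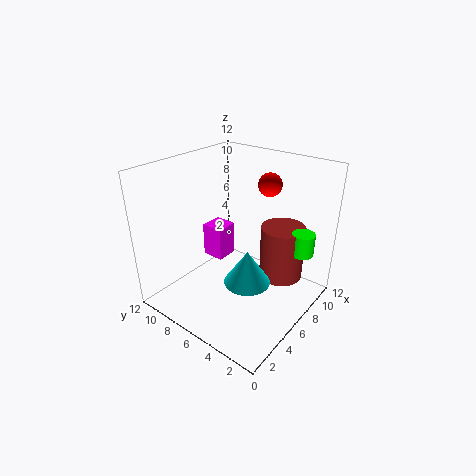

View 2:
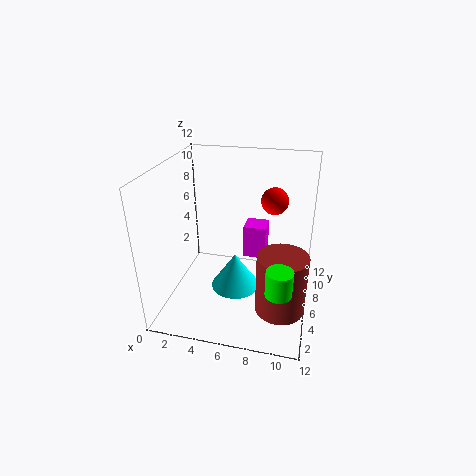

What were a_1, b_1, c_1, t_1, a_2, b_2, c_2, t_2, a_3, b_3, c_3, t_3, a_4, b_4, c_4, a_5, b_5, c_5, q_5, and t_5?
a_1 = 10
b_1 = 2
c_1 = 4
t_1 = 2
a_2 = 10
b_2 = 4
c_2 = 1
t_2 = 5
a_3 = 6
b_3 = 5
c_3 = 2
t_3 = 3
a_4 = 9
b_4 = 5
c_4 = 10
a_5 = 6
b_5 = 8
c_5 = 3
q_5 = 2
t_5 = 3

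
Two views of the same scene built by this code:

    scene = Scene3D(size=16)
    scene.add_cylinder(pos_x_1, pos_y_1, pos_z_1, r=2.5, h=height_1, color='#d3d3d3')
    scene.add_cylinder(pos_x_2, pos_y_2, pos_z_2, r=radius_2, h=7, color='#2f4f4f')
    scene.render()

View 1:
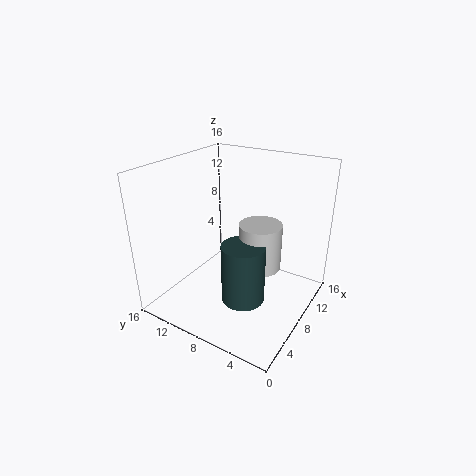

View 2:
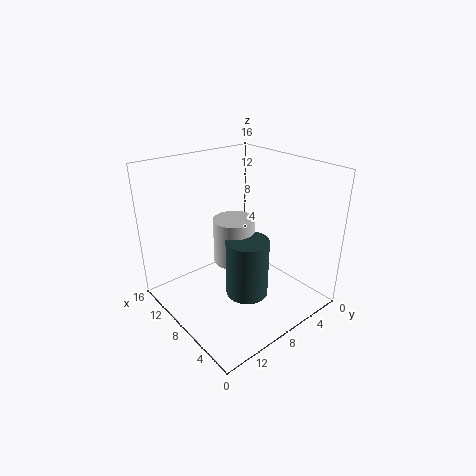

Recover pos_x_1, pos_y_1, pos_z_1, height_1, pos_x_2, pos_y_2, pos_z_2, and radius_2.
pos_x_1 = 10.5, pos_y_1 = 6.5, pos_z_1 = 3.5, height_1 = 5.5, pos_x_2 = 7.5, pos_y_2 = 7, pos_z_2 = 0.5, radius_2 = 2.5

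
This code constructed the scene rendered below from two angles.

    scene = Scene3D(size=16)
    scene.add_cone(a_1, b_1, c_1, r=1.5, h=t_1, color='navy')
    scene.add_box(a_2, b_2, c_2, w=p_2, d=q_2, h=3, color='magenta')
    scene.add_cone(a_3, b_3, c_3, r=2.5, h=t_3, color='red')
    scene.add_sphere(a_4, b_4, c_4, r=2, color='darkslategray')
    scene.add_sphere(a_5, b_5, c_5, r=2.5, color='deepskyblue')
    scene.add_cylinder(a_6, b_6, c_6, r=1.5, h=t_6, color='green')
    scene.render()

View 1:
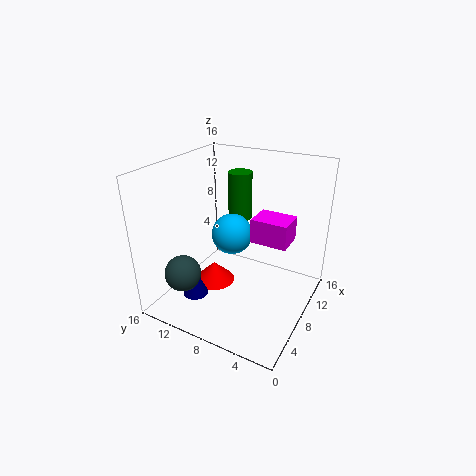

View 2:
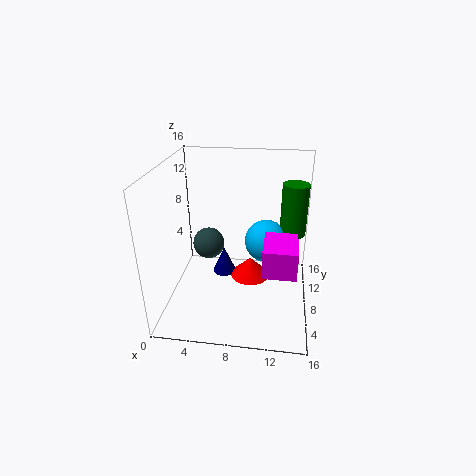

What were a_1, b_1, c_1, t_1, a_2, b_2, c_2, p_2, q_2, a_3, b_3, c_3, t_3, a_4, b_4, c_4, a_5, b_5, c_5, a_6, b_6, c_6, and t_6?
a_1 = 5.5, b_1 = 12.5, c_1 = 0.5, t_1 = 3.5, a_2 = 11, b_2 = 3.5, c_2 = 6, p_2 = 3.5, q_2 = 4.5, a_3 = 9, b_3 = 12, c_3 = 0.5, t_3 = 2.5, a_4 = 3.5, b_4 = 12.5, c_4 = 4.5, a_5 = 11, b_5 = 10.5, c_5 = 6.5, a_6 = 14, b_6 = 11, c_6 = 7.5, t_6 = 6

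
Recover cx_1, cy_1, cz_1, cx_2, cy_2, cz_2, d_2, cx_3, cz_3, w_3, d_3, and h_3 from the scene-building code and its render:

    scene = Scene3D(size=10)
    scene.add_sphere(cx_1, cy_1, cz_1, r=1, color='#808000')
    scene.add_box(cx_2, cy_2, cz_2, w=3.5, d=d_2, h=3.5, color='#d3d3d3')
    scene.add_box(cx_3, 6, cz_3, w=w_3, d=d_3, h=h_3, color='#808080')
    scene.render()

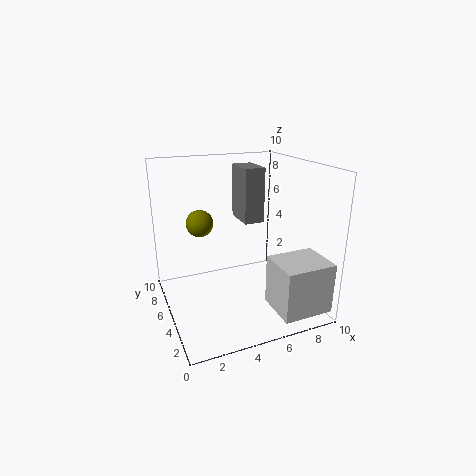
cx_1 = 3
cy_1 = 7.5
cz_1 = 5.5
cx_2 = 6.5
cy_2 = 0.5
cz_2 = 0.5
d_2 = 3
cx_3 = 6
cz_3 = 5.5
w_3 = 1.5
d_3 = 2.5
h_3 = 4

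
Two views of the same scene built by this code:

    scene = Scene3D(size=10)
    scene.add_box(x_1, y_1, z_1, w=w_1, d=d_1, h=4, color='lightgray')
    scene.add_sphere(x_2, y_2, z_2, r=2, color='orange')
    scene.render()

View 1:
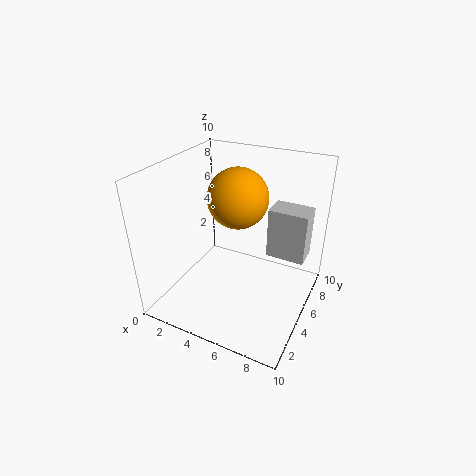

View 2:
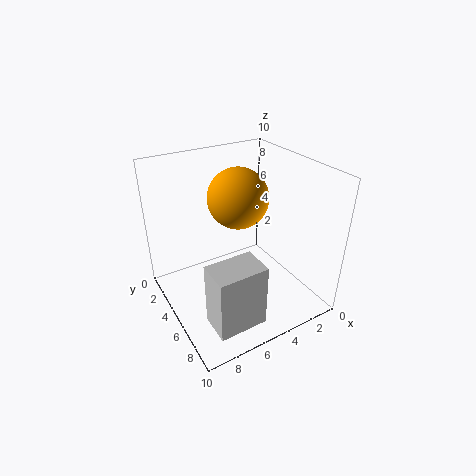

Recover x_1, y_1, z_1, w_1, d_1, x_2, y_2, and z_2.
x_1 = 6, y_1 = 8, z_1 = 2, w_1 = 3, d_1 = 2, x_2 = 5, y_2 = 5, z_2 = 8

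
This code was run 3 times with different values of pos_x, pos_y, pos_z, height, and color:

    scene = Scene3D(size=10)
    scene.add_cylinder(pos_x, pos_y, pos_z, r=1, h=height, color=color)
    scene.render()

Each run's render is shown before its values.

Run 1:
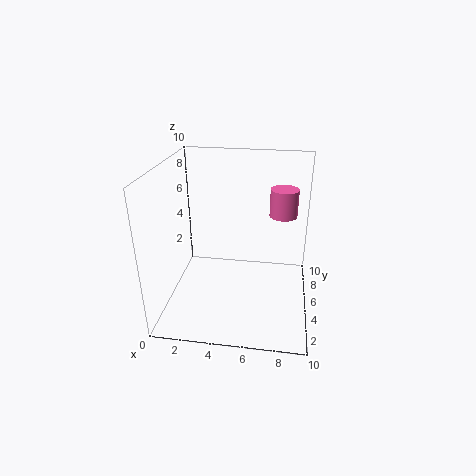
pos_x = 8; pos_y = 7; pos_z = 6; height = 2; color = 'hotpink'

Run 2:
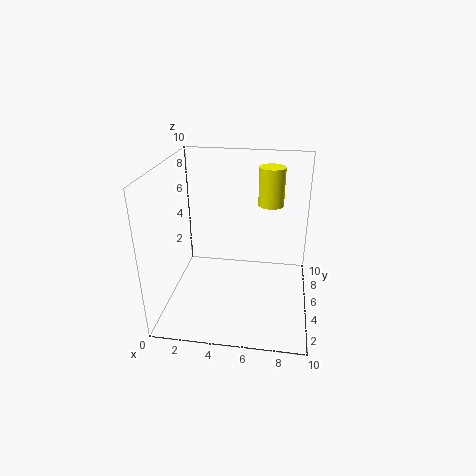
pos_x = 7; pos_y = 9; pos_z = 6; height = 3; color = 'yellow'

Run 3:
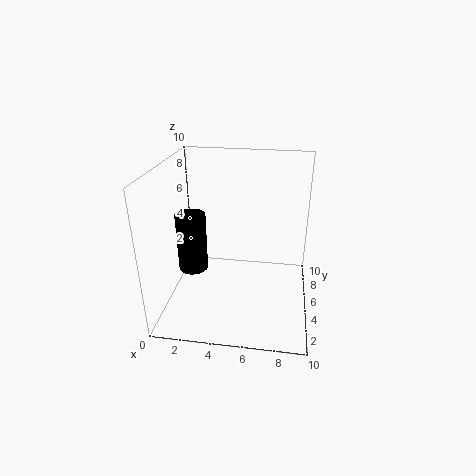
pos_x = 2; pos_y = 4; pos_z = 3; height = 4; color = 'black'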